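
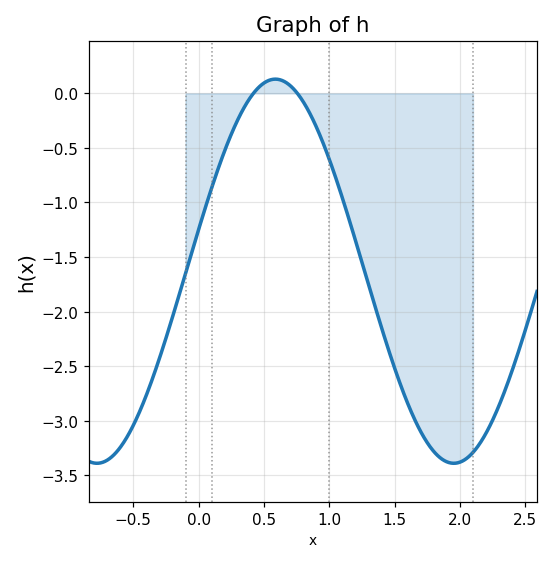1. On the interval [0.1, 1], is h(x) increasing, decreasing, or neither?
neither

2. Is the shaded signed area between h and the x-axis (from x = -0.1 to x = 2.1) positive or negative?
negative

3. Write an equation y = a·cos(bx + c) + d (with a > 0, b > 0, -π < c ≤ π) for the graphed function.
y = 1.76cos(2.3x - 1.4) - 1.63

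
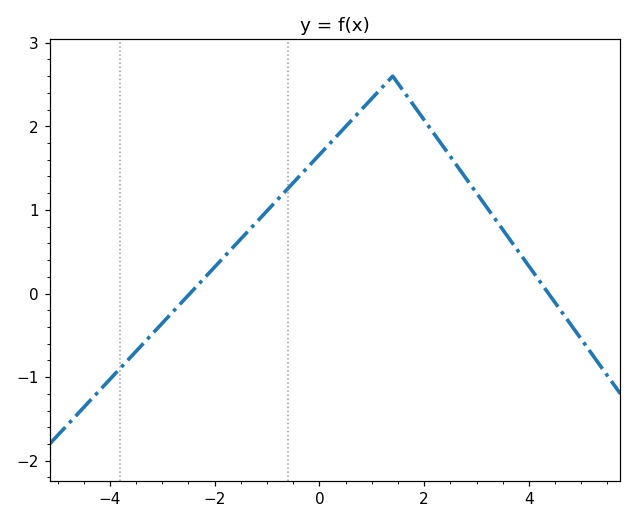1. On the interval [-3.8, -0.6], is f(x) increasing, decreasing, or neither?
increasing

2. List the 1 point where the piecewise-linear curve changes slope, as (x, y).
(1.4, 2.6)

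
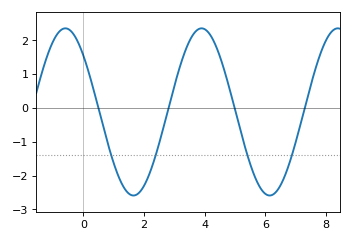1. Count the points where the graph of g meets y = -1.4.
4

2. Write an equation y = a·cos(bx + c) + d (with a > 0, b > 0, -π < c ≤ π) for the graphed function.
y = 2.47cos(1.4x + 0.83) - 0.12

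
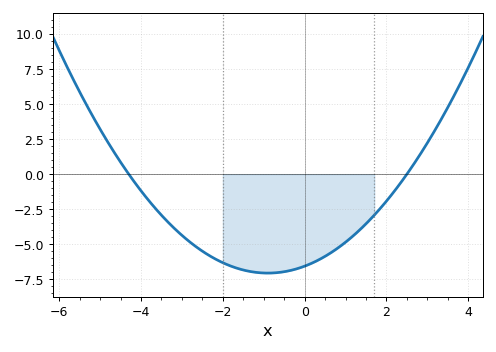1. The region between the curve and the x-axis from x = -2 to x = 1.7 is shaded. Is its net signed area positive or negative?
negative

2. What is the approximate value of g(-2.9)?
-4.6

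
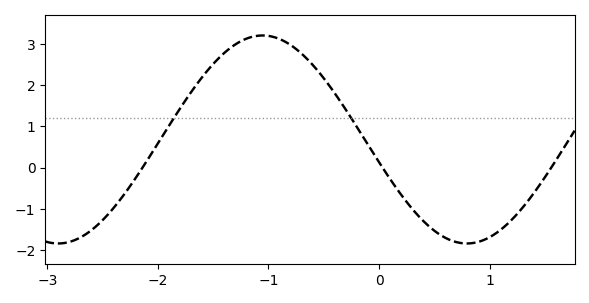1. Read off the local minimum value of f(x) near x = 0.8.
-1.8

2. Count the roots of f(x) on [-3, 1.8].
3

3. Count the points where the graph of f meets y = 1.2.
2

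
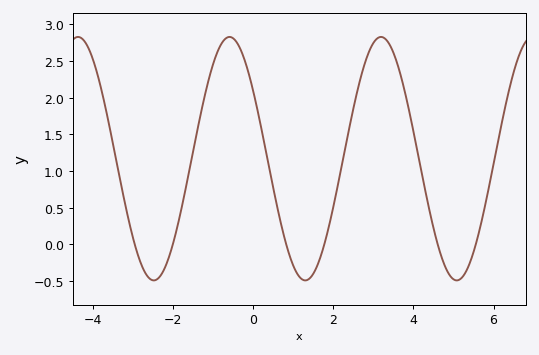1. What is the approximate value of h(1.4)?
-0.465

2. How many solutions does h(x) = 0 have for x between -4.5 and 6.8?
6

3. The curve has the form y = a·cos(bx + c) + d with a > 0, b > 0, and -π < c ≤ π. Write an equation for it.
y = 1.66cos(1.66x + 0.99) + 1.17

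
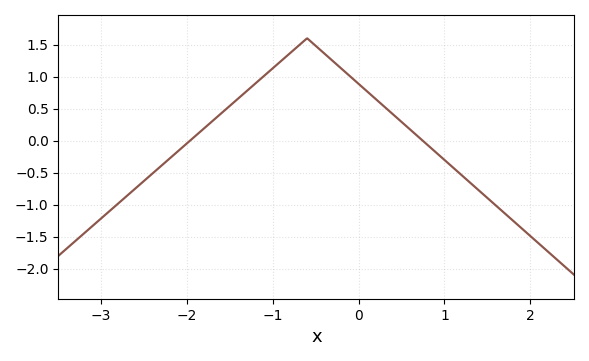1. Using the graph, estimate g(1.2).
-0.55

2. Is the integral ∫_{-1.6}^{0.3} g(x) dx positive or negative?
positive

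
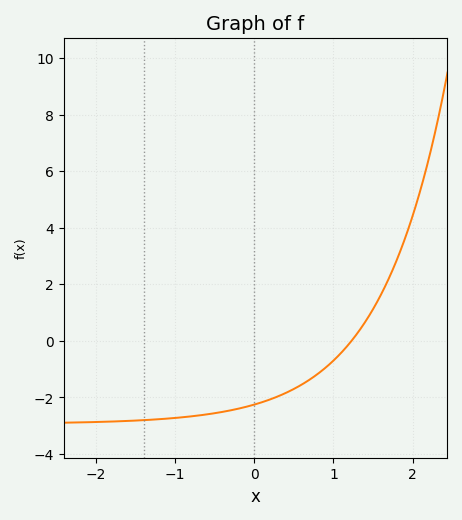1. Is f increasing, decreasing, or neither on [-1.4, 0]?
increasing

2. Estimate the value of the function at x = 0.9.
-0.956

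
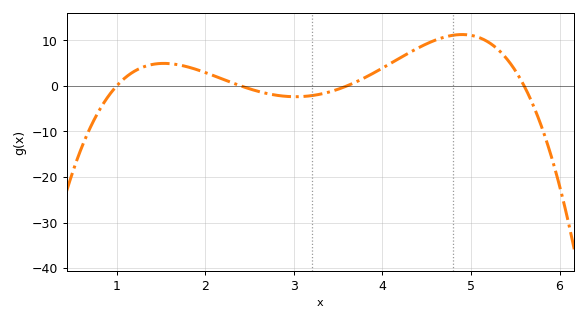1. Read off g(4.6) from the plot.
10.1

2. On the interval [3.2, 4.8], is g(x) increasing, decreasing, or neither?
increasing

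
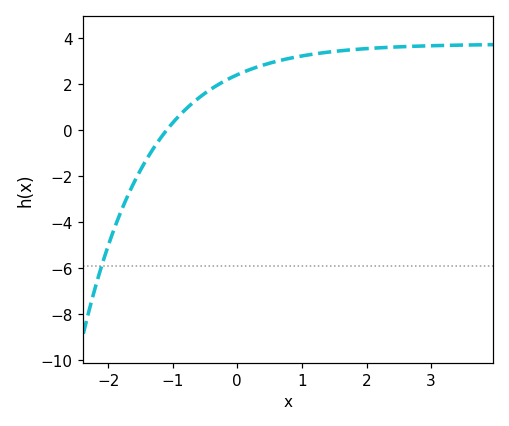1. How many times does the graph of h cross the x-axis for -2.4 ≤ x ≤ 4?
1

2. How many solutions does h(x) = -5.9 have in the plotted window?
1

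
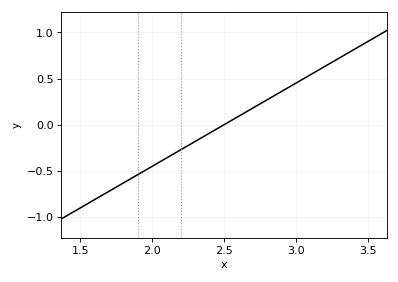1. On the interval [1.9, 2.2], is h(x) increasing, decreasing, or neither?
increasing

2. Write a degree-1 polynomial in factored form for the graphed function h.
y = 0.9(x - 2.5)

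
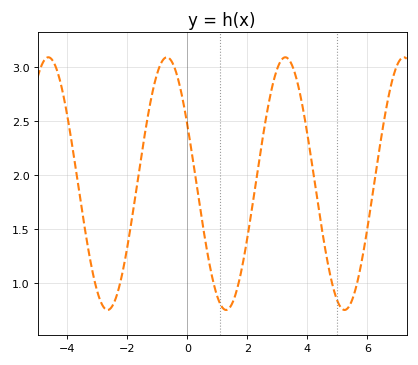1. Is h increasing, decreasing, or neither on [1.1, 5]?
neither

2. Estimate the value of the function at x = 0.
2.46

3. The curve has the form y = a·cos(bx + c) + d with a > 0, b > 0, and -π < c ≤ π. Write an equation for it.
y = 1.17cos(1.59x + 1.09) + 1.92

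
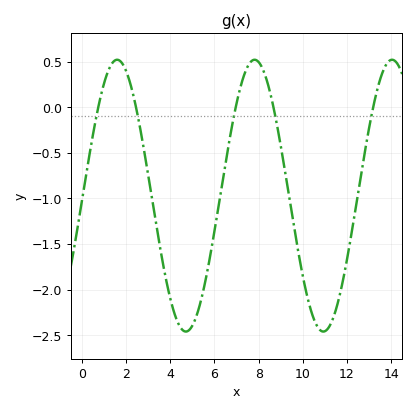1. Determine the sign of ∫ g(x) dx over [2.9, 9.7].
negative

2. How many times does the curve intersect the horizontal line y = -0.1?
5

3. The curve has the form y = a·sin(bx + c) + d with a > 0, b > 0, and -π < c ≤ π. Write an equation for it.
y = 1.49sin(1.01x - 0.04) - 0.97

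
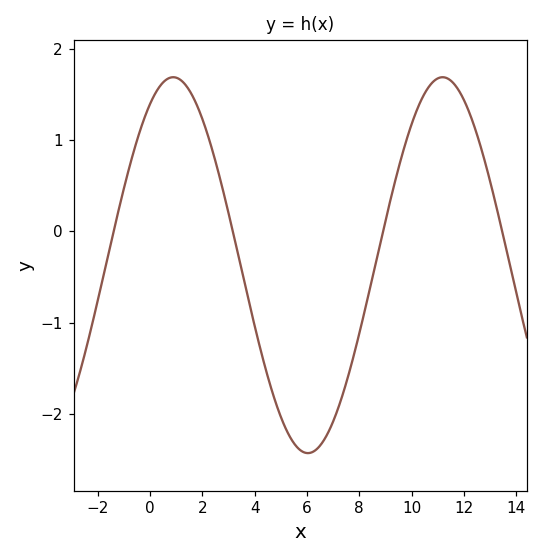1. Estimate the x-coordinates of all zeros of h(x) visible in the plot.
-1.4, 3.2, 9, 13.4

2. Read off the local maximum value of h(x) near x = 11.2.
1.7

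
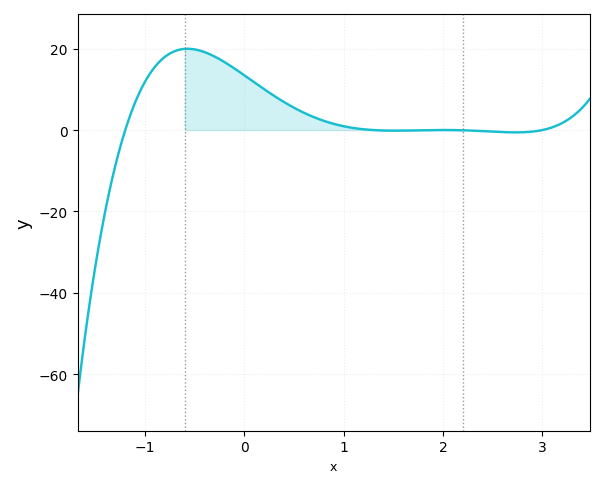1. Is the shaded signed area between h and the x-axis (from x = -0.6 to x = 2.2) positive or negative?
positive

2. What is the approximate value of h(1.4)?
0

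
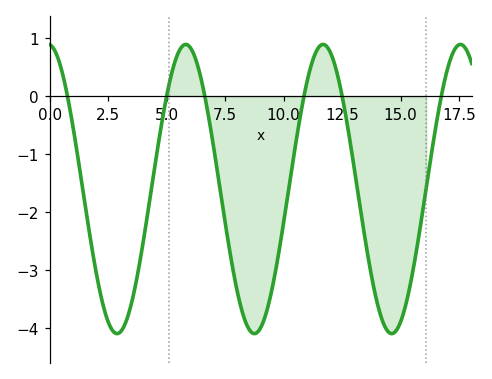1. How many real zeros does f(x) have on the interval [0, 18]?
6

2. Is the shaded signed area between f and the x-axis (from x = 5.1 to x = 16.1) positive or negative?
negative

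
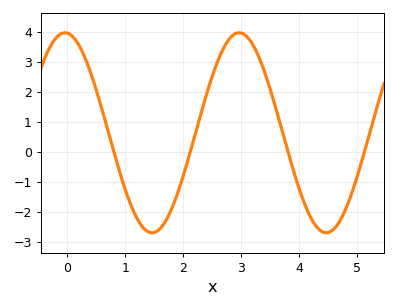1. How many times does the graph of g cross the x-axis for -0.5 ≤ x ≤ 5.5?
4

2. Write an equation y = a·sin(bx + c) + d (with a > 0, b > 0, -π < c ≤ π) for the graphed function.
y = 3.33sin(2.09x + 1.66) + 0.63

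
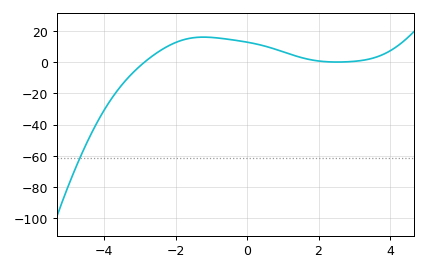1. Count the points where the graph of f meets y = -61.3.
1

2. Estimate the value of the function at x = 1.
6.79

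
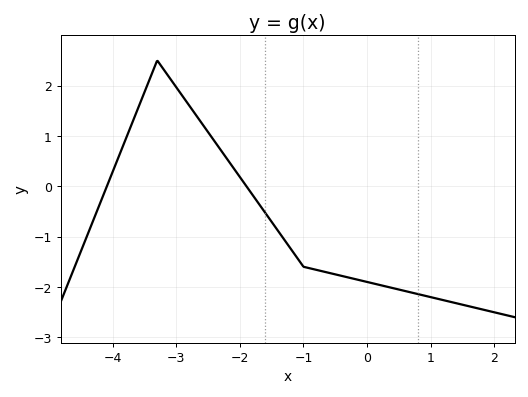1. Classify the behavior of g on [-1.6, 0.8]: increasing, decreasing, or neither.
decreasing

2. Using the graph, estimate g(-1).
-1.6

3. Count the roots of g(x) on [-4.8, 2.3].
2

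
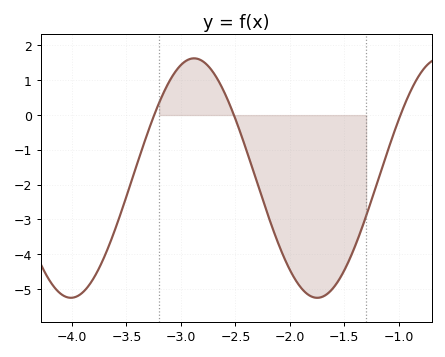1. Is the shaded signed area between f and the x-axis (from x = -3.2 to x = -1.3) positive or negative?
negative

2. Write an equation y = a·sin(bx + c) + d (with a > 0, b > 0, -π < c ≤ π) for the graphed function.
y = 3.44sin(2.78x - 2.99) - 1.81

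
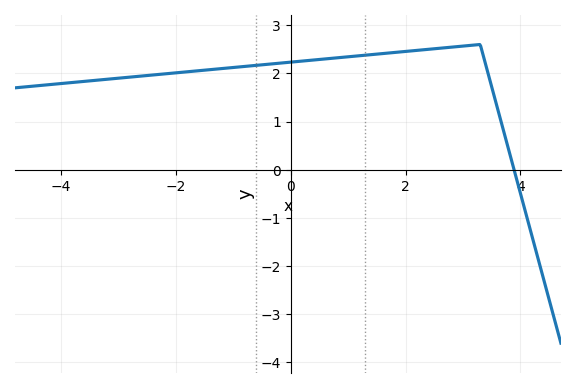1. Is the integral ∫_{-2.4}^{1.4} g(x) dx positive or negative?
positive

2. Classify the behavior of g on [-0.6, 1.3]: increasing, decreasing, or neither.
increasing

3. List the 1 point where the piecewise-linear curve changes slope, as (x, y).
(3.3, 2.6)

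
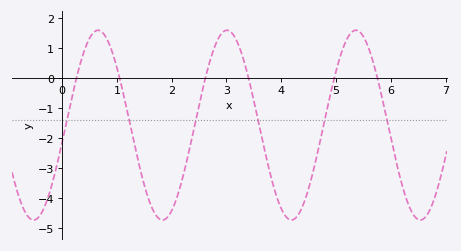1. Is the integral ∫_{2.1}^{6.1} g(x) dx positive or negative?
negative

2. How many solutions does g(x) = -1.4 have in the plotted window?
6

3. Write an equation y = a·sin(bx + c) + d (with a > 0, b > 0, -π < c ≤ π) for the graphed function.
y = 3.16sin(2.67x - 0.182) - 1.57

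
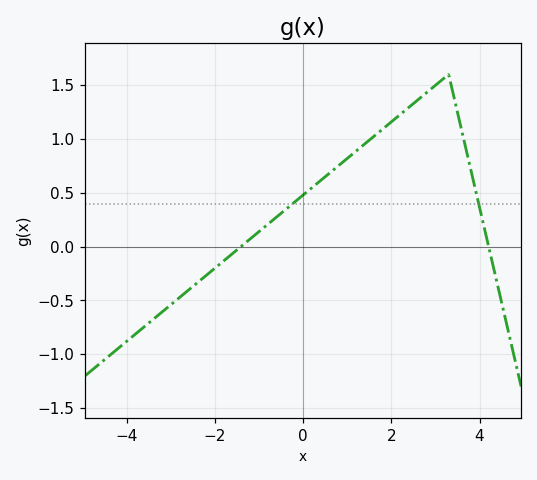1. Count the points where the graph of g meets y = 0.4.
2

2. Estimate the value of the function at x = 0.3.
0.6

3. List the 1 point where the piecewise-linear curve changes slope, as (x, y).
(3.3, 1.6)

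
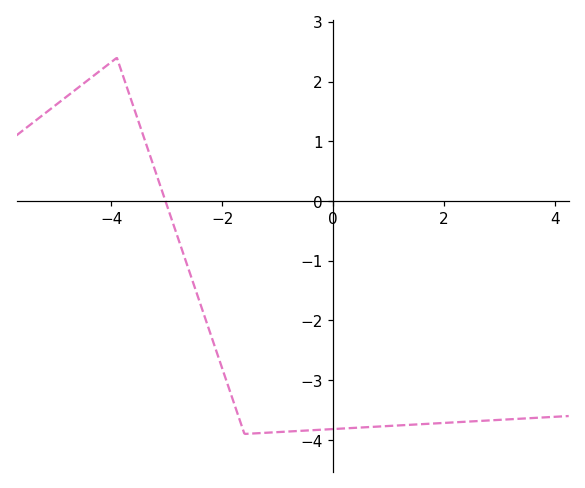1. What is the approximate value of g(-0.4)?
-3.84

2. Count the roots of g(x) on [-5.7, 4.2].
1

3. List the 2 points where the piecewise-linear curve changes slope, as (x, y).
(-3.9, 2.4); (-1.6, -3.9)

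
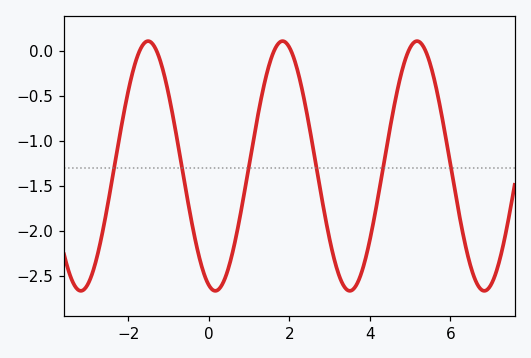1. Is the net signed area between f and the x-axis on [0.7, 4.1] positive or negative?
negative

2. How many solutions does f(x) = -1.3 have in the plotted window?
6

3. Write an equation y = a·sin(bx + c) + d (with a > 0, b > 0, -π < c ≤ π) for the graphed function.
y = 1.39sin(1.9x - 1.9) - 1.28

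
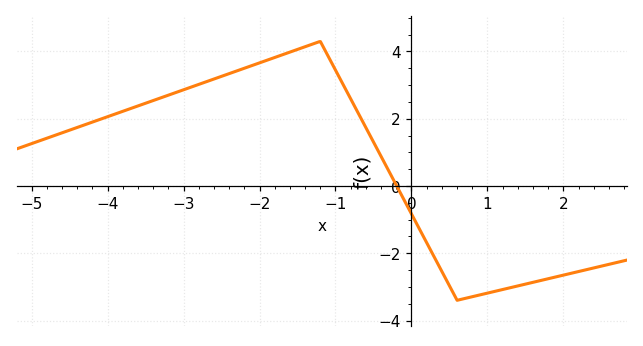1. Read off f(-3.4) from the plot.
2.6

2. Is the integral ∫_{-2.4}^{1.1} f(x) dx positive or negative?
positive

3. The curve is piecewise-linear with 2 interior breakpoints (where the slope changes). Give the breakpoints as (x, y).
(-1.2, 4.3); (0.6, -3.4)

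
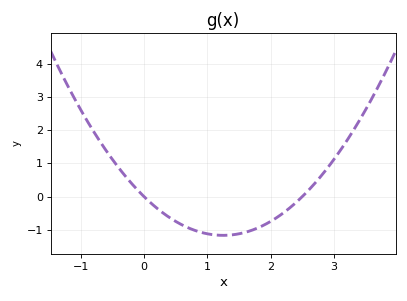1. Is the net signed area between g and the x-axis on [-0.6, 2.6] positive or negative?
negative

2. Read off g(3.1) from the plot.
1.4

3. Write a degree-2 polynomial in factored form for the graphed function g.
y = 0.75(x - 0)(x - 2.5)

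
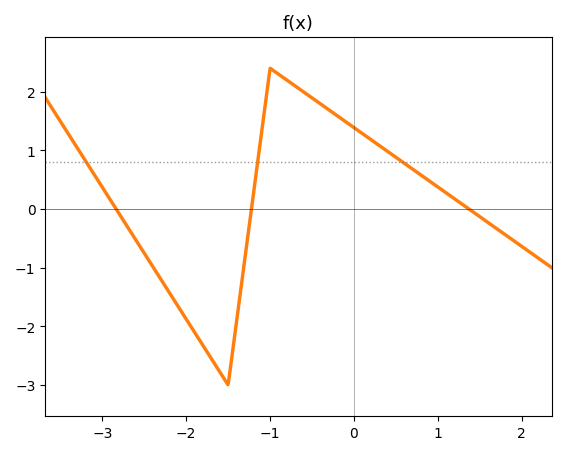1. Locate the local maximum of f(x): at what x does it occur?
-1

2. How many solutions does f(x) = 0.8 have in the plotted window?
3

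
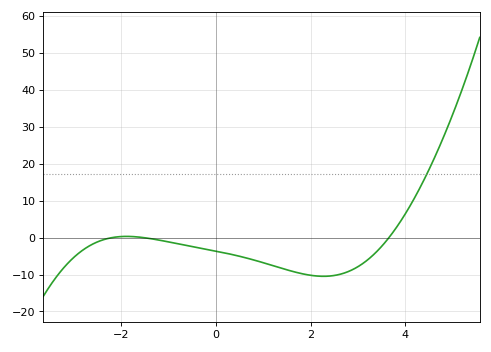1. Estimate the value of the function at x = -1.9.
0.309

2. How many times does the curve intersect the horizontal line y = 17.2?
1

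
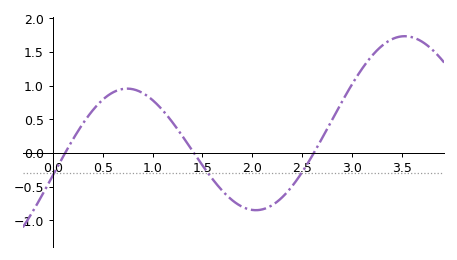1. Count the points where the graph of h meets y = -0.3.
3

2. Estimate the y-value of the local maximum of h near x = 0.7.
0.956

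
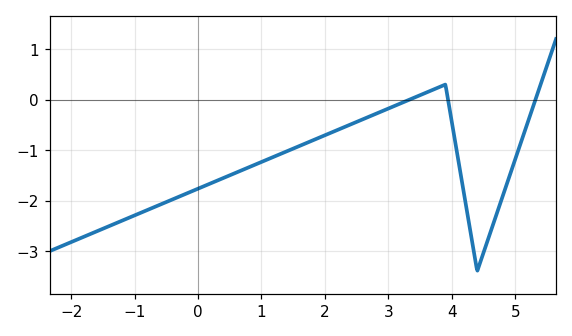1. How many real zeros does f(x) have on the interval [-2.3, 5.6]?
3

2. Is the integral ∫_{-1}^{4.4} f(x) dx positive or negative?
negative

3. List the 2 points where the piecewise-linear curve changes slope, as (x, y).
(3.9, 0.3); (4.4, -3.4)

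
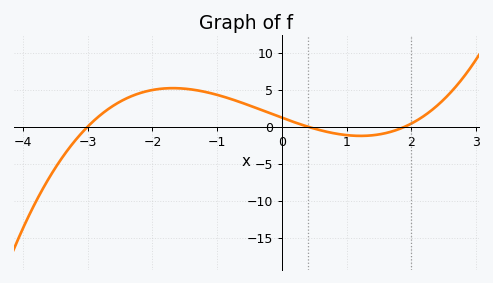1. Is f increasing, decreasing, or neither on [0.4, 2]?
neither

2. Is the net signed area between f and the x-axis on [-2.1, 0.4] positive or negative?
positive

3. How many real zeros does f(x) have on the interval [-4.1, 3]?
3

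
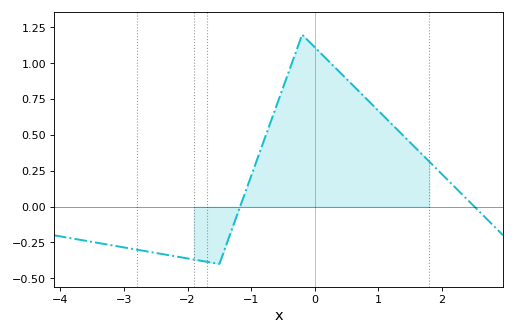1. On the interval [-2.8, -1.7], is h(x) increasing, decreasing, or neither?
decreasing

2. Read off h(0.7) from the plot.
0.801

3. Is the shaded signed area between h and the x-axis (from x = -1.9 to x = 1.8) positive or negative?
positive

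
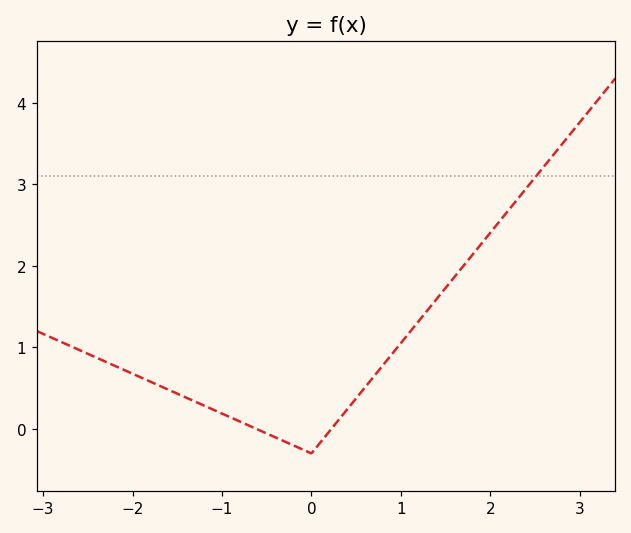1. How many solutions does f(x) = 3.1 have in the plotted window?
1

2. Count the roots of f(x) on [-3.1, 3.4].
2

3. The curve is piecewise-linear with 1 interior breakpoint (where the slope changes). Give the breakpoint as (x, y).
(0, -0.3)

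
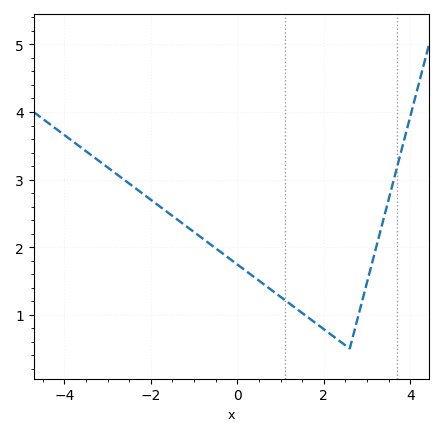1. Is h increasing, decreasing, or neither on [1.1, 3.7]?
neither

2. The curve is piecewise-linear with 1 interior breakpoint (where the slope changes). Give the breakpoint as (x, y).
(2.6, 0.5)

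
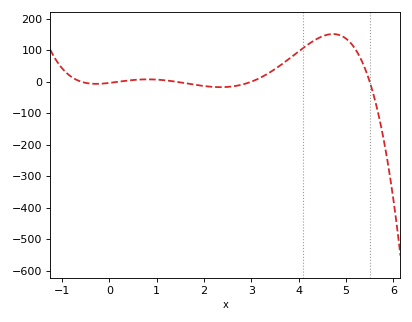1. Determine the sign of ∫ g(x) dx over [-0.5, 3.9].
positive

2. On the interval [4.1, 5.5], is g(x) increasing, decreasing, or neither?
neither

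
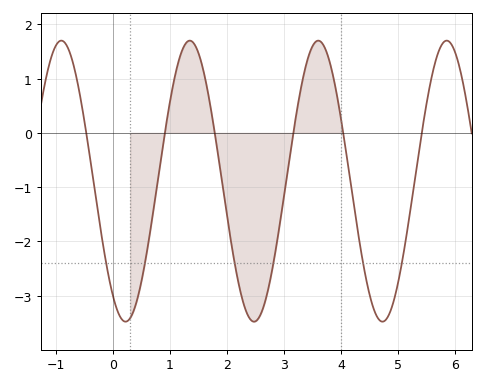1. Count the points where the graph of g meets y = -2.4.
6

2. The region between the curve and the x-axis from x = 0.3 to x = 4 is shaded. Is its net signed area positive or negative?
negative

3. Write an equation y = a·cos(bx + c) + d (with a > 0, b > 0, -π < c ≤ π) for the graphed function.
y = 2.59cos(2.79x + 2.53) - 0.89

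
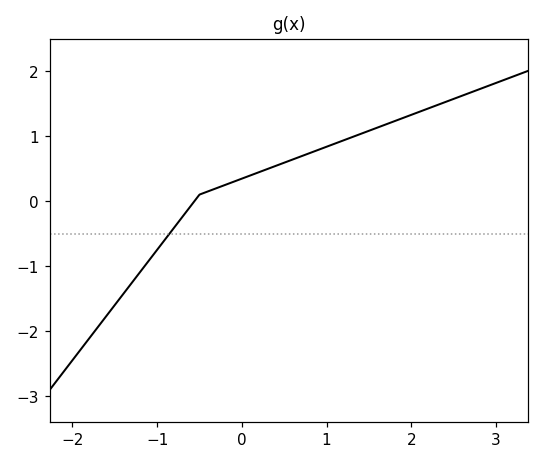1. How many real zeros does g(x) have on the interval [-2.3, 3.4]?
1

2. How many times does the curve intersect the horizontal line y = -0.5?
1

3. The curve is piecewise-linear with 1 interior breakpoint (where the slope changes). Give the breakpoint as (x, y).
(-0.5, 0.1)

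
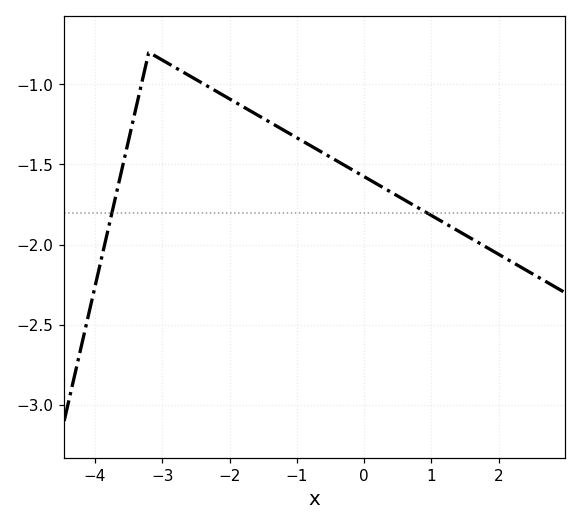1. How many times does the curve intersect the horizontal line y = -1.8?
2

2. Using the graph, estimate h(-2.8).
-0.9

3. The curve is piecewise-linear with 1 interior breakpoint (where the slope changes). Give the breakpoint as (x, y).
(-3.2, -0.8)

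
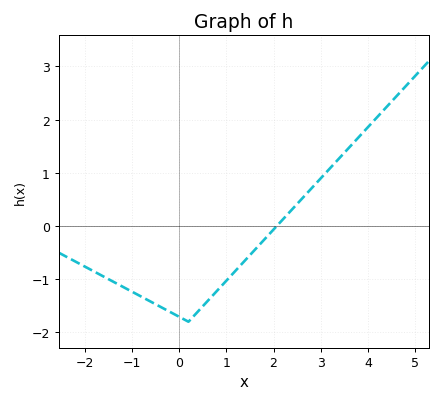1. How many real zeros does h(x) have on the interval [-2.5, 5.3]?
1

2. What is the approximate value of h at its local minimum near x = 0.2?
-1.8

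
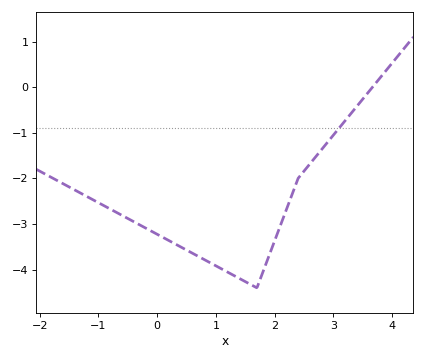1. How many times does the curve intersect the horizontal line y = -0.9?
1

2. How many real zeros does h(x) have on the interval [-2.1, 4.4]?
1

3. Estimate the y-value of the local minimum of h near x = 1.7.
-4.4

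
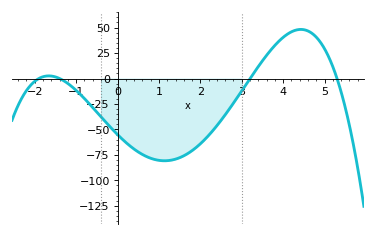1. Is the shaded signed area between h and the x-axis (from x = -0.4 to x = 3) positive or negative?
negative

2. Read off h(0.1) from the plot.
-59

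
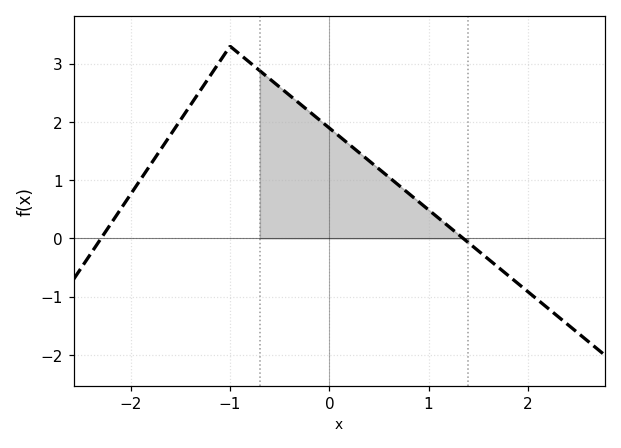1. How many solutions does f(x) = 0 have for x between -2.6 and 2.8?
2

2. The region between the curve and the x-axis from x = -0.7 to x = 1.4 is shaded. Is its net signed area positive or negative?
positive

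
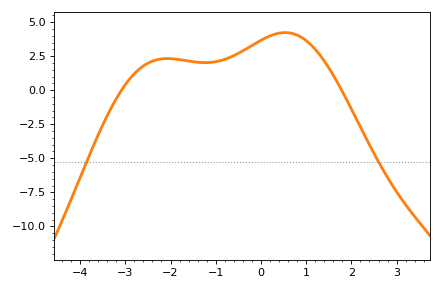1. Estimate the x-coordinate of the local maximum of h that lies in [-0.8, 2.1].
0.6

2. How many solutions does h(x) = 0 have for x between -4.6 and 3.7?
2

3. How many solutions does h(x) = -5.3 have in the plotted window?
2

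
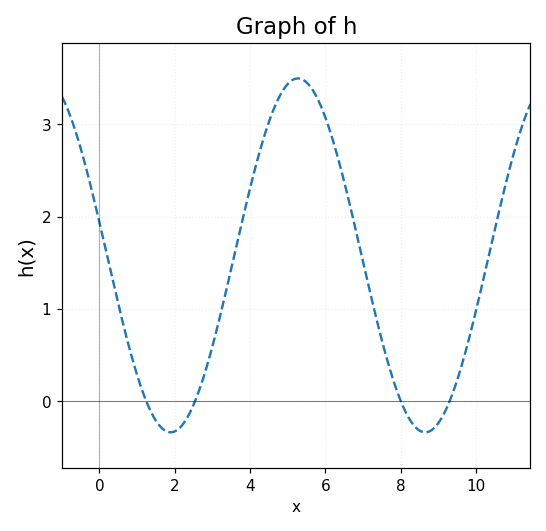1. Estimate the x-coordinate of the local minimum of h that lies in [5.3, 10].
8.65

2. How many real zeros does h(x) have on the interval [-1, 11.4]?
4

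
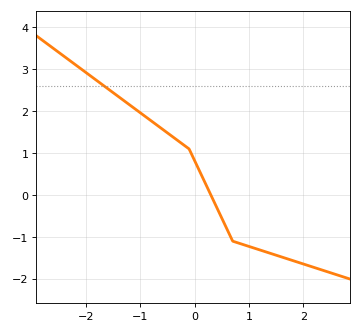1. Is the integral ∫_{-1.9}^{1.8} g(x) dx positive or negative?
positive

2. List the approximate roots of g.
0.3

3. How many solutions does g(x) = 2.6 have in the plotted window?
1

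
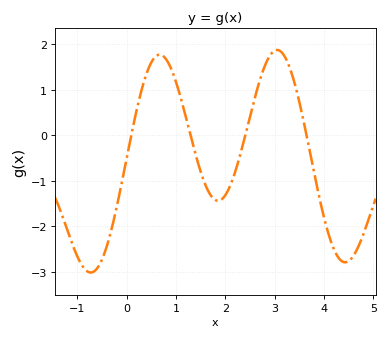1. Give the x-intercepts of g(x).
0.095, 1.29, 2.41, 3.64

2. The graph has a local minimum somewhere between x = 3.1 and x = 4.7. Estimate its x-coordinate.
4.43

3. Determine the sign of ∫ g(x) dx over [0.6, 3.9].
positive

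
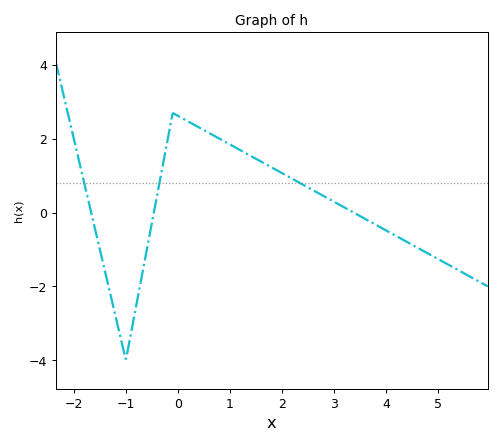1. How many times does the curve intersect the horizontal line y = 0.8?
3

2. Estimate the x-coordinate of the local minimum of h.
-1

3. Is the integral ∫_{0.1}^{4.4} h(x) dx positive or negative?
positive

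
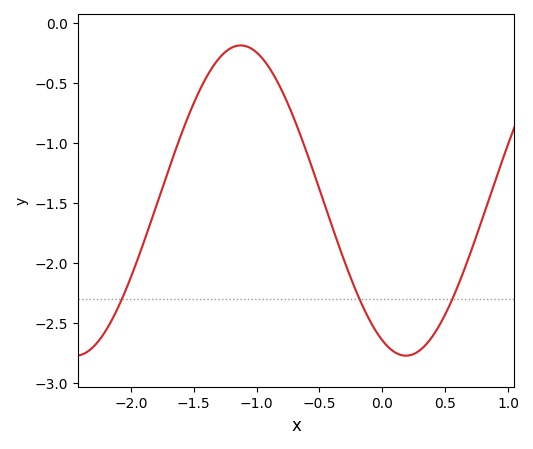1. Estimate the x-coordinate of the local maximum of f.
-1.13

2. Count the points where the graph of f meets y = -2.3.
3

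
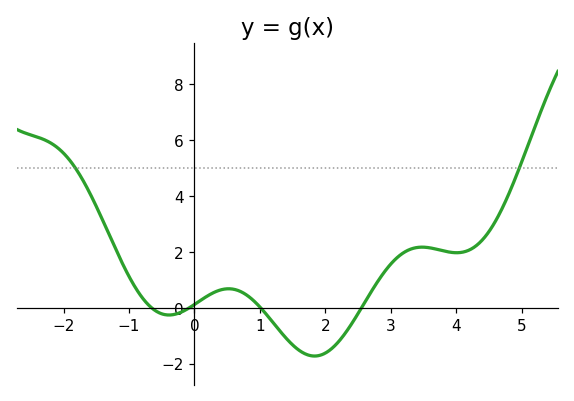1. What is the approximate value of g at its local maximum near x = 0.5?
0.6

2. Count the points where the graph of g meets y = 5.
2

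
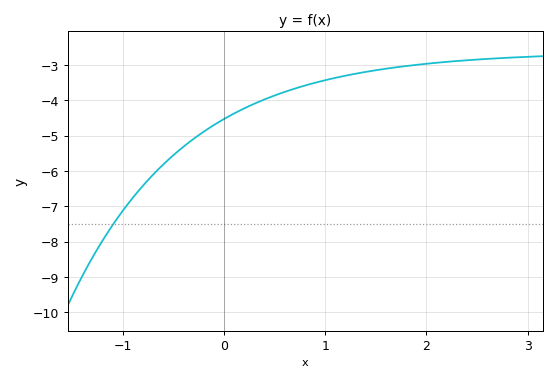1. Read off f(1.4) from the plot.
-3.2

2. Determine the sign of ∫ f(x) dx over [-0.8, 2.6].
negative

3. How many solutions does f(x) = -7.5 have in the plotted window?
1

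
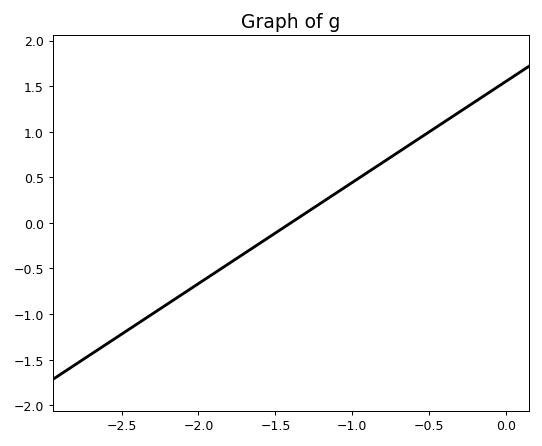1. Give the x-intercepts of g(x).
-1.4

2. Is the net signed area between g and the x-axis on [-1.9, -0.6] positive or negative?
positive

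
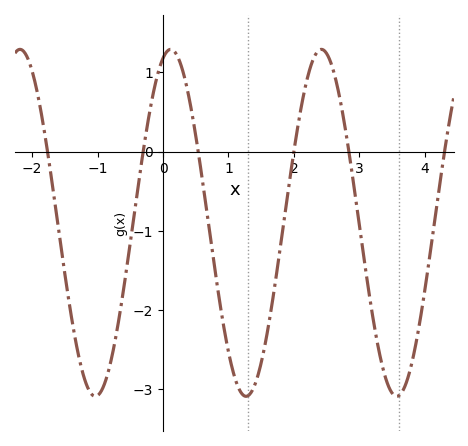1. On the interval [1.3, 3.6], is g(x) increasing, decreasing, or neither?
neither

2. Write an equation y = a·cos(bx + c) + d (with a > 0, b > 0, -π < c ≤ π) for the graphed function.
y = 2.19cos(2.7x - 0.32) - 0.9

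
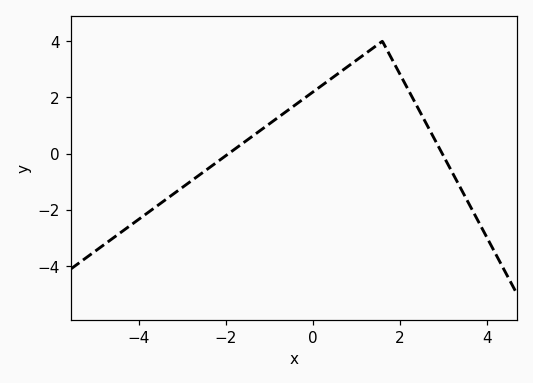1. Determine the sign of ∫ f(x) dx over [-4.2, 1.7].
positive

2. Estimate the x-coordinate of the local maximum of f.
1.6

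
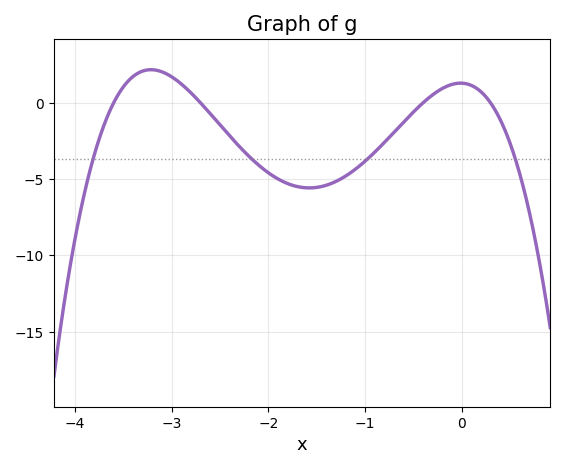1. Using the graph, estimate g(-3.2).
2.18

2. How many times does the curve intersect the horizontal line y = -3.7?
4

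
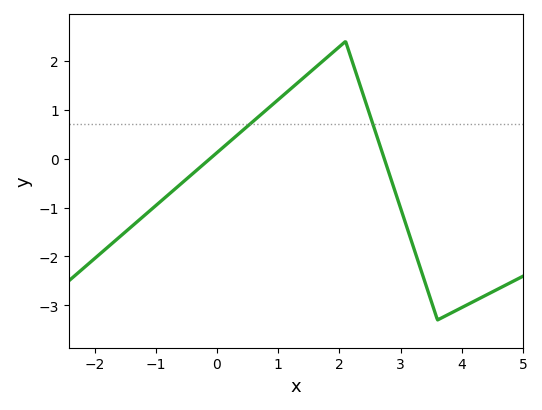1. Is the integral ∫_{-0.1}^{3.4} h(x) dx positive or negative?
positive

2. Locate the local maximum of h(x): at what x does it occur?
2.1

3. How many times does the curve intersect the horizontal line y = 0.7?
2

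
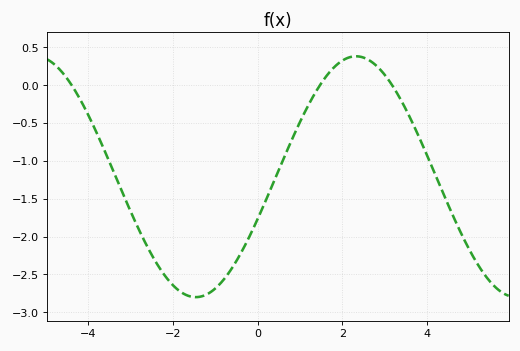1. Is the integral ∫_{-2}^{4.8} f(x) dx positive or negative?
negative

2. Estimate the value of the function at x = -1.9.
-2.7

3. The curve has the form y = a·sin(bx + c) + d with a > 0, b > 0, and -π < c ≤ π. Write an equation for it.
y = 1.59sin(0.83x - 0.36) - 1.21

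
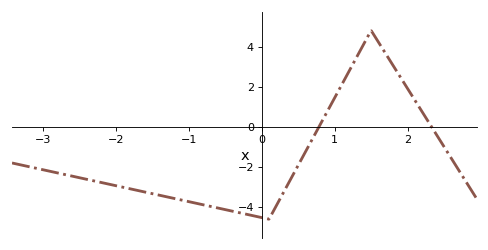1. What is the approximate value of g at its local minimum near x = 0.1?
-4.6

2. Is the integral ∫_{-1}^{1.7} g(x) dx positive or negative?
negative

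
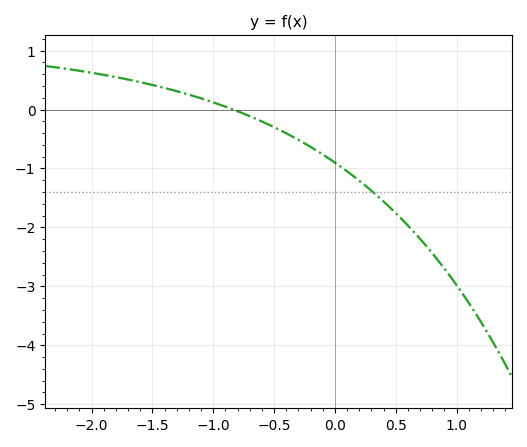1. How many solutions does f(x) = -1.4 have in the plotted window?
1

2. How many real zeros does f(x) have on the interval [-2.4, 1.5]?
1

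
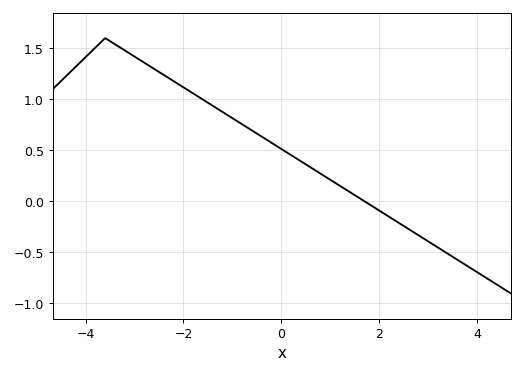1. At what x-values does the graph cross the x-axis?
1.71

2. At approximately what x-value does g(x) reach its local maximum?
-3.6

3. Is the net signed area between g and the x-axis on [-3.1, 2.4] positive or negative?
positive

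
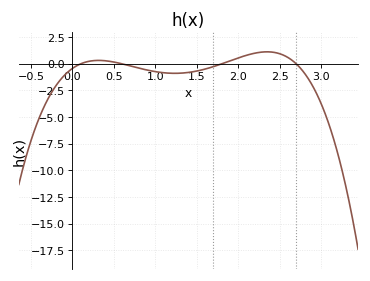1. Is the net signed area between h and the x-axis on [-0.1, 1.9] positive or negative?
negative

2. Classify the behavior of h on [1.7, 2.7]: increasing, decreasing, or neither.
neither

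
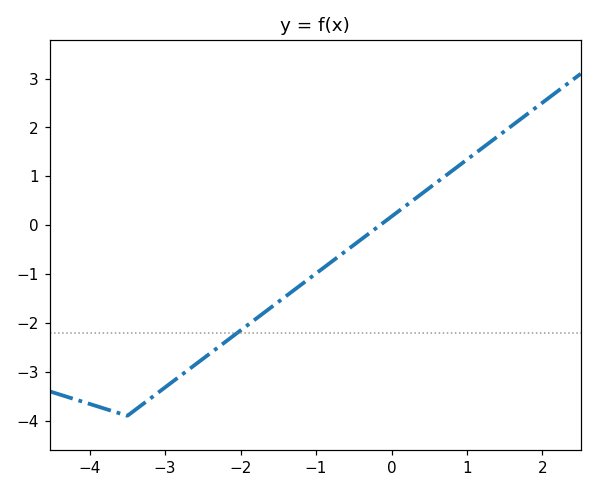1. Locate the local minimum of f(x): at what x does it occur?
-3.5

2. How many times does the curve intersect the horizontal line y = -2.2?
1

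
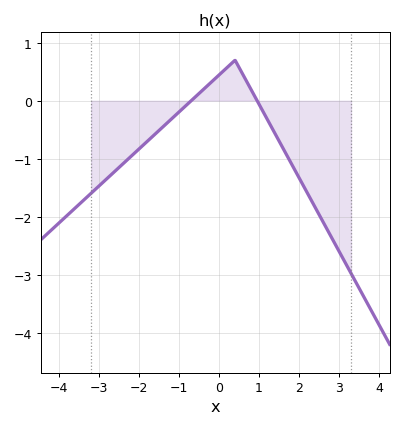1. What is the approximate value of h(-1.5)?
-0.5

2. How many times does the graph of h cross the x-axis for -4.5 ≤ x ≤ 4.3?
2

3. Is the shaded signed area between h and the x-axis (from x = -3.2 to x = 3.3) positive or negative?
negative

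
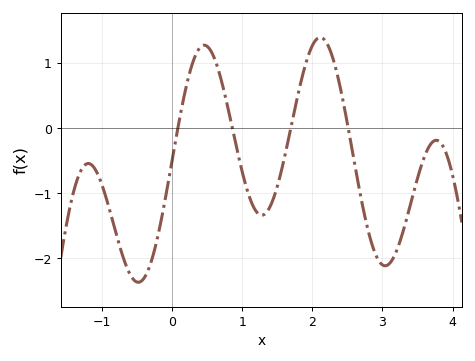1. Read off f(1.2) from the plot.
-1.28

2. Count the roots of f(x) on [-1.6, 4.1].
4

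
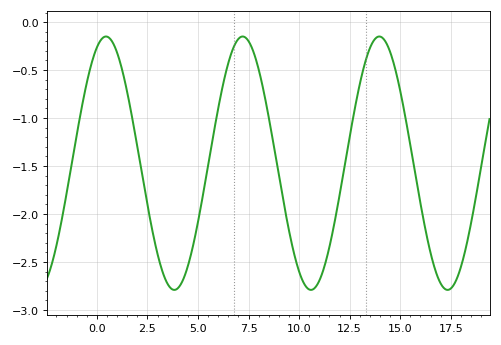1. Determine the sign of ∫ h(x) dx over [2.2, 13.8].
negative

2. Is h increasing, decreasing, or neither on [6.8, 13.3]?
neither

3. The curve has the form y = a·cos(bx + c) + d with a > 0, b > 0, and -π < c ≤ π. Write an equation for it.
y = 1.32cos(0.93x - 0.42) - 1.47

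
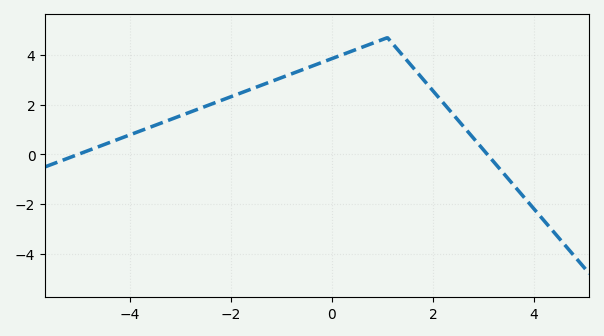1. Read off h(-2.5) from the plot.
2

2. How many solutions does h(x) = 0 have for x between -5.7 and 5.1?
2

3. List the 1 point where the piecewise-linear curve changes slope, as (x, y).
(1.1, 4.7)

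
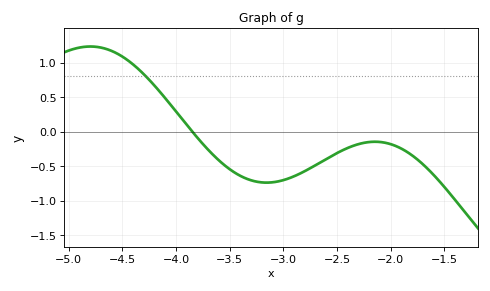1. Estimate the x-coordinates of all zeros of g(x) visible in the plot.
-3.8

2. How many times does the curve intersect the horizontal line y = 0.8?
1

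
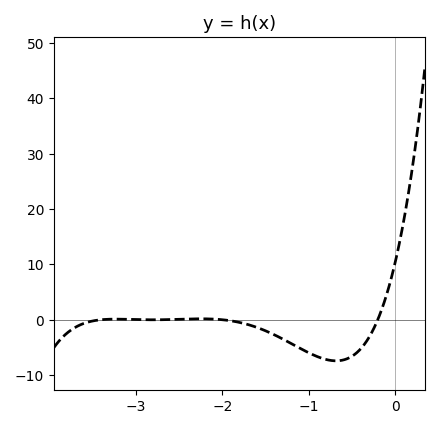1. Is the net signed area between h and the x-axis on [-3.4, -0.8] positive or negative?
negative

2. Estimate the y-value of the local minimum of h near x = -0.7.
-7.42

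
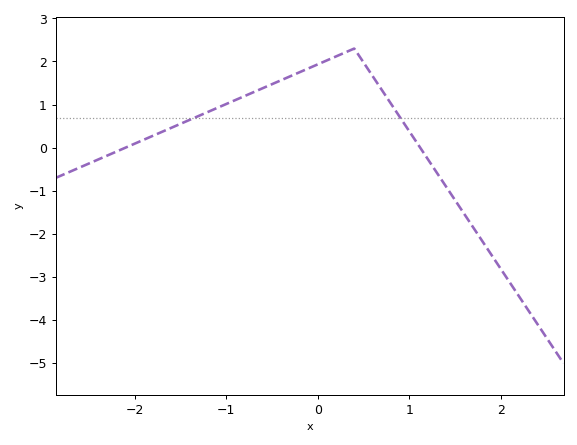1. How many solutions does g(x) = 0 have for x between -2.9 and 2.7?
2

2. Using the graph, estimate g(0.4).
2.3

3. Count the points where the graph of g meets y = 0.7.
2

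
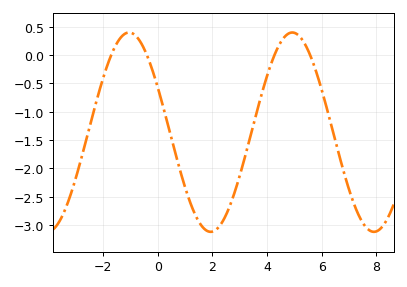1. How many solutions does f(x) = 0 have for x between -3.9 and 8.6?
4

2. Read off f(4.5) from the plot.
0.226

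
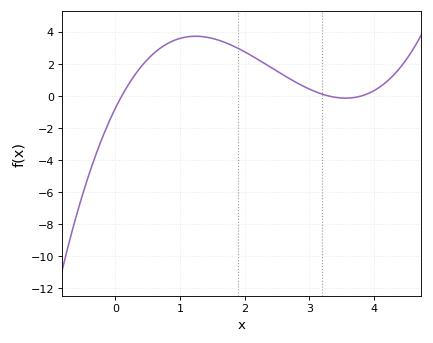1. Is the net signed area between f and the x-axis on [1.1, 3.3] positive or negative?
positive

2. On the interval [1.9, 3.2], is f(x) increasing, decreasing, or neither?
decreasing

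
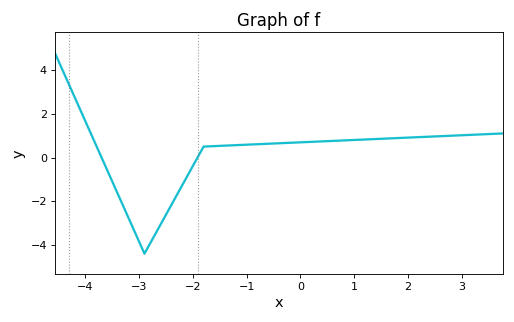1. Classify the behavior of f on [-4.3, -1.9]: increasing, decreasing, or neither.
neither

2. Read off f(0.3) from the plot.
0.726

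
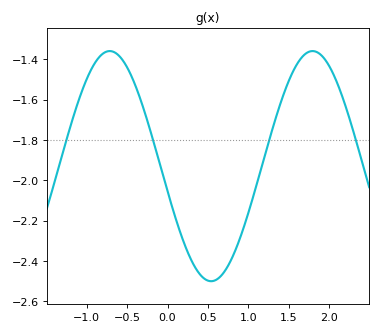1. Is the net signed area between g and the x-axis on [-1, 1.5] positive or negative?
negative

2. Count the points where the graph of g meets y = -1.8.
4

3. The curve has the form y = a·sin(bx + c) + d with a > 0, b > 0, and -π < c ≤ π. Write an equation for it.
y = 0.57sin(2.5x - 2.9) - 1.93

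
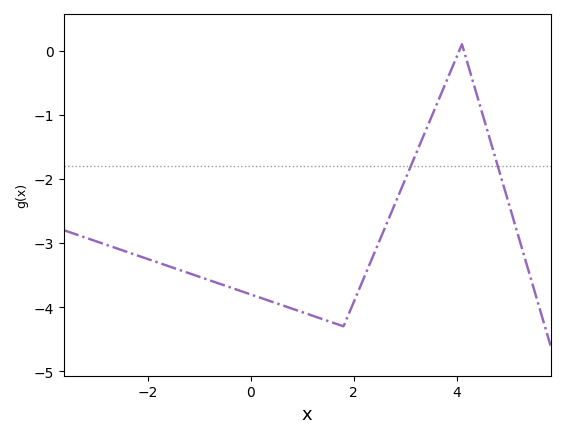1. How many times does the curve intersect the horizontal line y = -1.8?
2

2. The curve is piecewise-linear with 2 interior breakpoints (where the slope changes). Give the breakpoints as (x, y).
(1.8, -4.3); (4.1, 0.1)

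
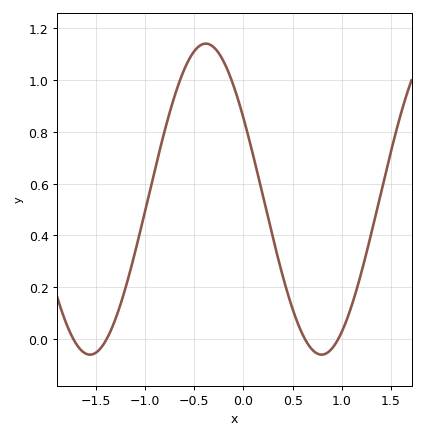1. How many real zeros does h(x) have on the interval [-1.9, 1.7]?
4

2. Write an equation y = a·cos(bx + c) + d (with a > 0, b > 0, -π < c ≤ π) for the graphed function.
y = 0.6cos(2.7x + 1) + 0.54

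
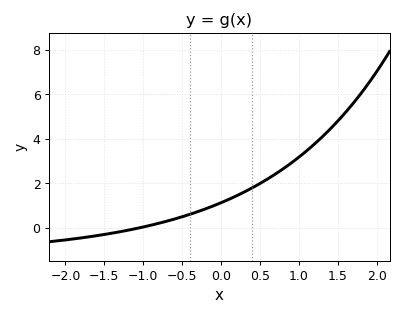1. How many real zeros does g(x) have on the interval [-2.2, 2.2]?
1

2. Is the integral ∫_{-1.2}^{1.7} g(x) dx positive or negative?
positive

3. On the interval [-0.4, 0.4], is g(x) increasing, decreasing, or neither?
increasing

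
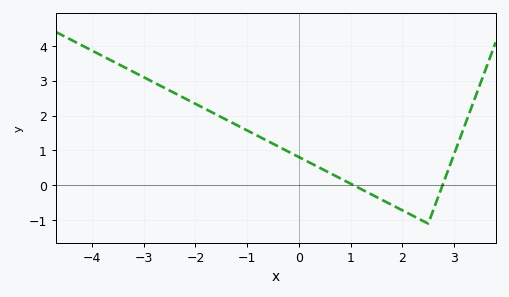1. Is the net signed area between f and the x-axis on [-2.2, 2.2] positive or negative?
positive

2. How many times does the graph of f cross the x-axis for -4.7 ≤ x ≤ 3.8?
2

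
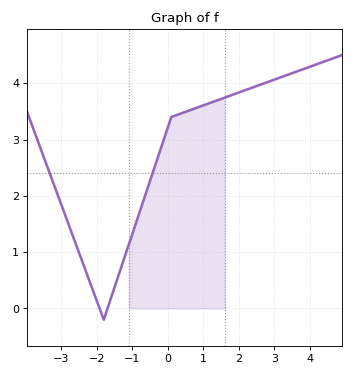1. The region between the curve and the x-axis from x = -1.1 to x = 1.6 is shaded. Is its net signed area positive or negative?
positive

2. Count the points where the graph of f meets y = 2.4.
2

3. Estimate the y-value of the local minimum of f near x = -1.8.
-0.197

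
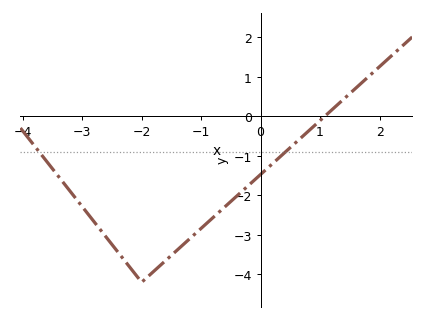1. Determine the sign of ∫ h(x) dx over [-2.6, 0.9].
negative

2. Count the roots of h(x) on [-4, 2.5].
1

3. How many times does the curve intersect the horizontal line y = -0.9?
2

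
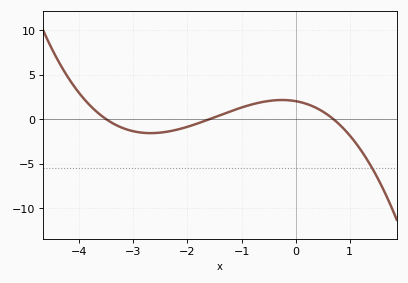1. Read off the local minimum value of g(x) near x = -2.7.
-1.56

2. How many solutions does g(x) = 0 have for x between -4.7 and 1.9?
3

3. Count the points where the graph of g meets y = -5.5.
1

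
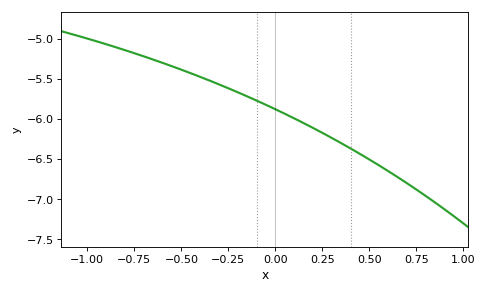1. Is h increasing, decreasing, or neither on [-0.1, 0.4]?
decreasing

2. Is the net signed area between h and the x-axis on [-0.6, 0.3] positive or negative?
negative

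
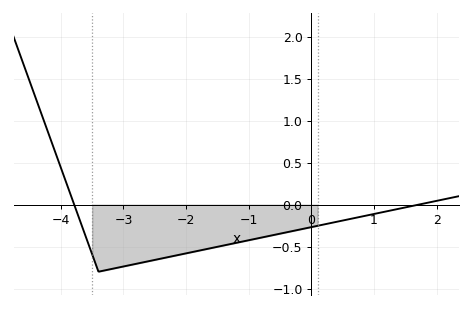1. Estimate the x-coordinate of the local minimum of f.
-3.4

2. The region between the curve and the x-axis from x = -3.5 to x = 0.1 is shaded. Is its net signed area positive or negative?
negative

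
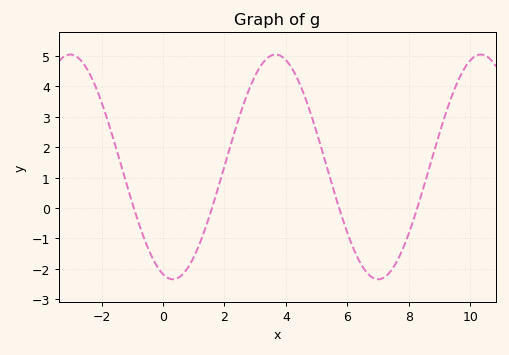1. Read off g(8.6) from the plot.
1.09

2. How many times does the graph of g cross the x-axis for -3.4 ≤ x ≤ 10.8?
4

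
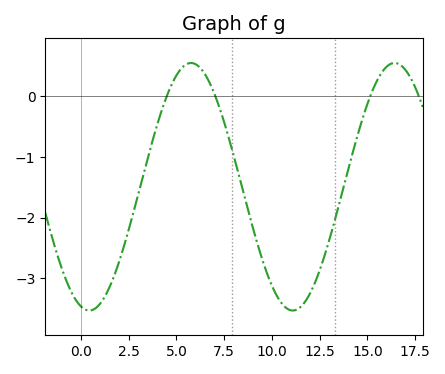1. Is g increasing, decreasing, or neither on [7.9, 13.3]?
neither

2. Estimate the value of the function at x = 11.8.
-3.4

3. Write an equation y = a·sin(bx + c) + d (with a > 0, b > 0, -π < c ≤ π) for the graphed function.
y = 2.04sin(0.59x - 1.8) - 1.49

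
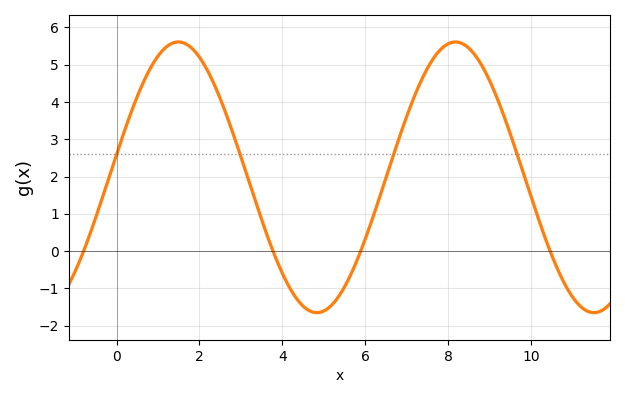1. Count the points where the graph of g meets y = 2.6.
4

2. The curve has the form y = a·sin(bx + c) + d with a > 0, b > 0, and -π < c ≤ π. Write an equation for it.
y = 3.63sin(0.94x + 0.17) + 1.98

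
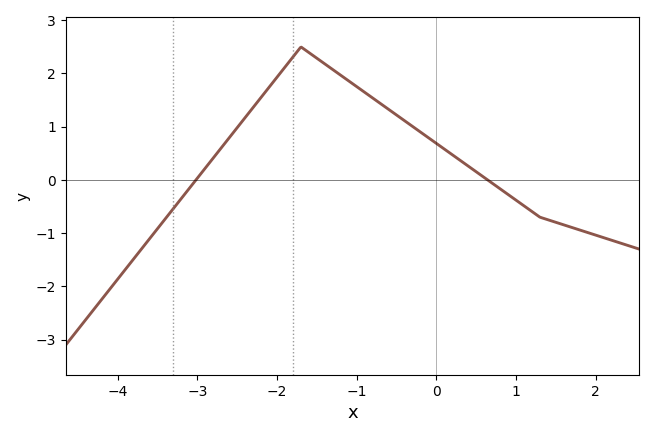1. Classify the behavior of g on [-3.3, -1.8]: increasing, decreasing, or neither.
increasing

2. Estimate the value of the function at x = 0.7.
-0.06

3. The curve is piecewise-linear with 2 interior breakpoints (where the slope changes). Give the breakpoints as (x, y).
(-1.7, 2.5); (1.3, -0.7)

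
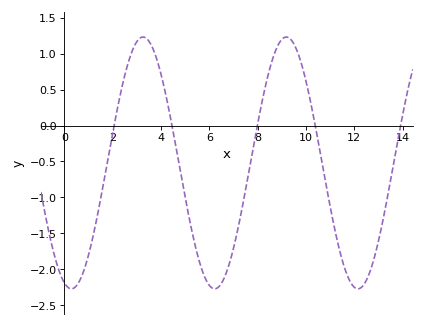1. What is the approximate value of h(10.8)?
-0.768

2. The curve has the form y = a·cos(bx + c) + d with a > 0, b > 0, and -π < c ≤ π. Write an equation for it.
y = 1.75cos(1.06x + 2.83) - 0.52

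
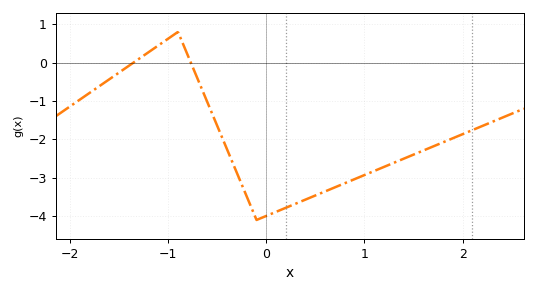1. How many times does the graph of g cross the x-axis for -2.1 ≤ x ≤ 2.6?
2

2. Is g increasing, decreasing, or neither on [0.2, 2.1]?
increasing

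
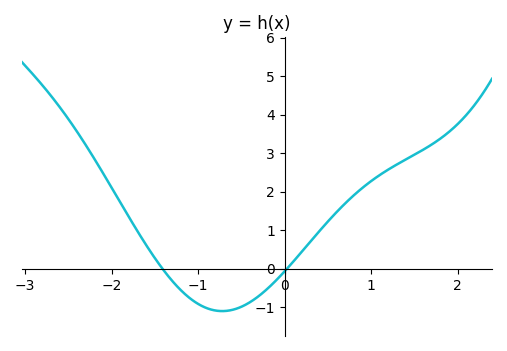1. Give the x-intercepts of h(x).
-1.41, 0.03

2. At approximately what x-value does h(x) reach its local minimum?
-0.72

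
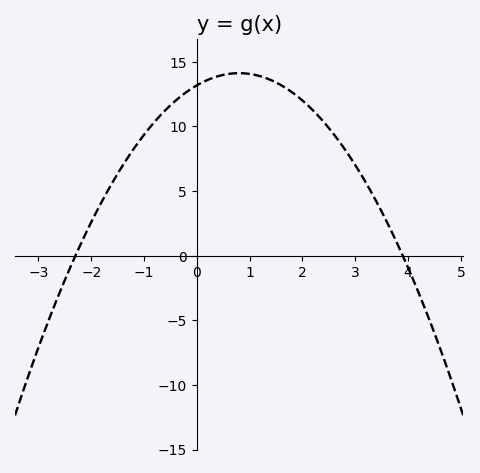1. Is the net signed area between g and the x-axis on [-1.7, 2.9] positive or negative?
positive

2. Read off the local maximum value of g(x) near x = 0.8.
14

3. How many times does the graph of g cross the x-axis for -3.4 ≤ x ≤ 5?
2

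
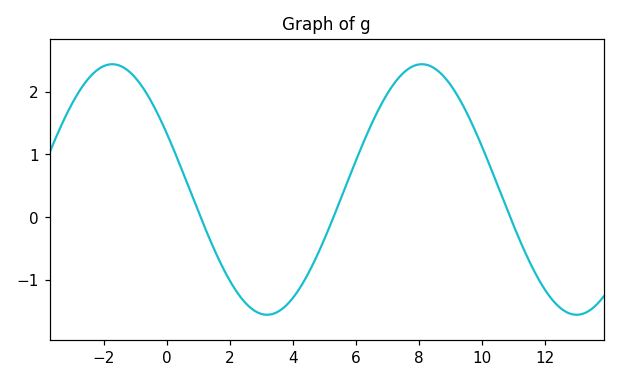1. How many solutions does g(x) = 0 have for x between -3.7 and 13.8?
3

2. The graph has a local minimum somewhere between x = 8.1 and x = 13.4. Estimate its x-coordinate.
13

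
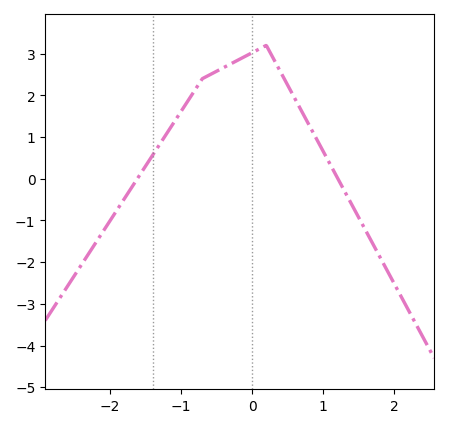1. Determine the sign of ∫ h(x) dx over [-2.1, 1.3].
positive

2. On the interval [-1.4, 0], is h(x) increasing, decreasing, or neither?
increasing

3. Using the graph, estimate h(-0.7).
2.4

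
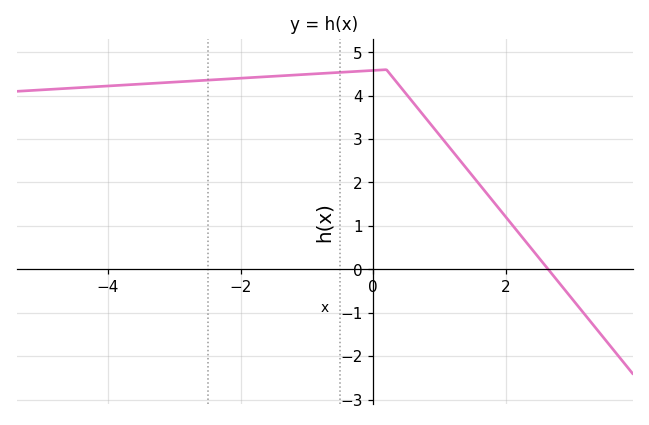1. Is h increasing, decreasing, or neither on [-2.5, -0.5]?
increasing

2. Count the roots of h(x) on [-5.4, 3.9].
1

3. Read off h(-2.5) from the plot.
4.4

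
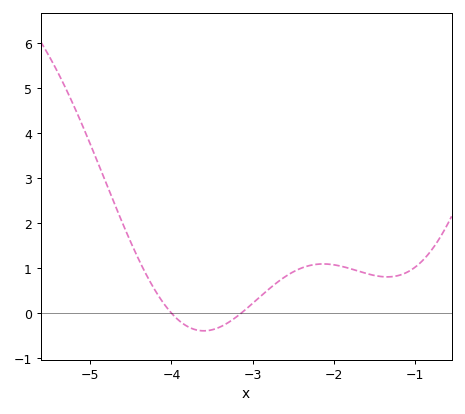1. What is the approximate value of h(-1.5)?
0.8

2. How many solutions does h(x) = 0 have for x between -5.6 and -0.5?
2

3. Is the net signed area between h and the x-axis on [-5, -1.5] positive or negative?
positive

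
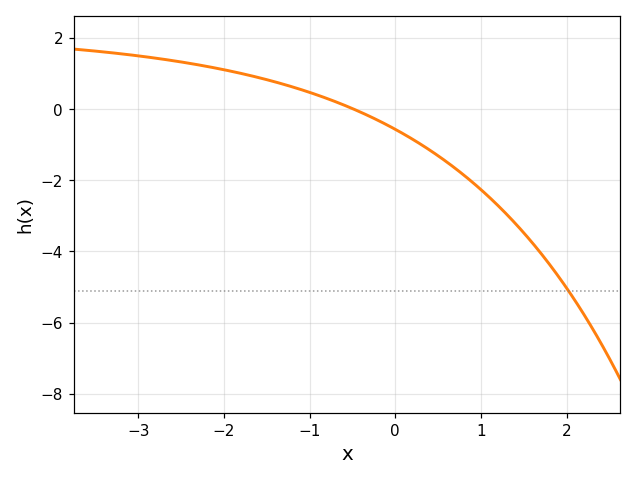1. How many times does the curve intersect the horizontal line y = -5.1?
1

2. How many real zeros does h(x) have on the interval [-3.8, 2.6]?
1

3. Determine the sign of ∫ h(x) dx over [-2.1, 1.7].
negative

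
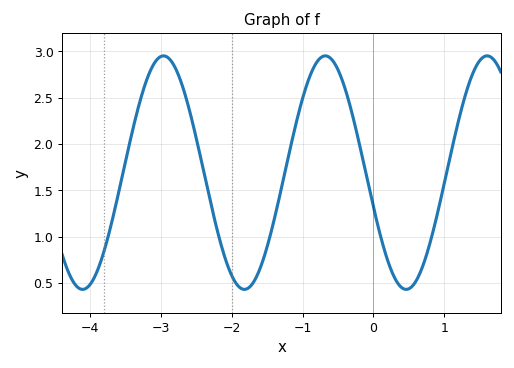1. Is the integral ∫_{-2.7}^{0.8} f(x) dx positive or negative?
positive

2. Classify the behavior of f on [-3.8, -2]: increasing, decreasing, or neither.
neither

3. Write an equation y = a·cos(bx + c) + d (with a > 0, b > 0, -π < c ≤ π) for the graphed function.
y = 1.26cos(2.8x + 1.9) + 1.69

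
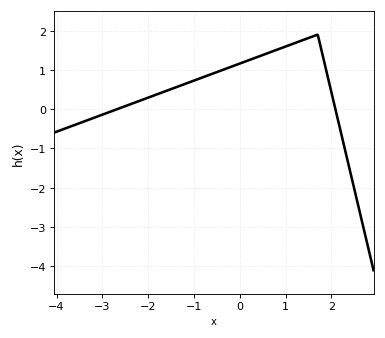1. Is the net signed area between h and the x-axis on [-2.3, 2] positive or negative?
positive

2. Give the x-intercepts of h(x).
-2.68, 2.09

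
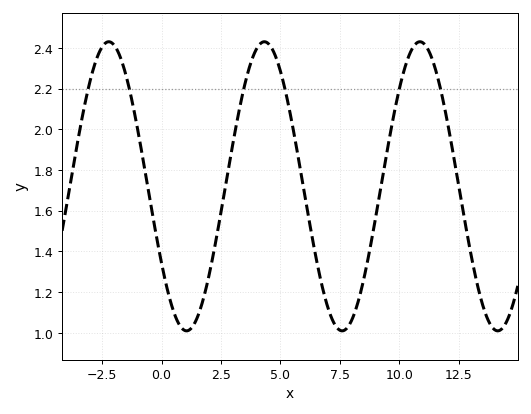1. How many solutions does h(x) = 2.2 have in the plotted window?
6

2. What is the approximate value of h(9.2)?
1.7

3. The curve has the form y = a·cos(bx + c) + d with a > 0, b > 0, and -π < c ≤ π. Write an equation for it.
y = 0.71cos(0.96x + 2.13) + 1.72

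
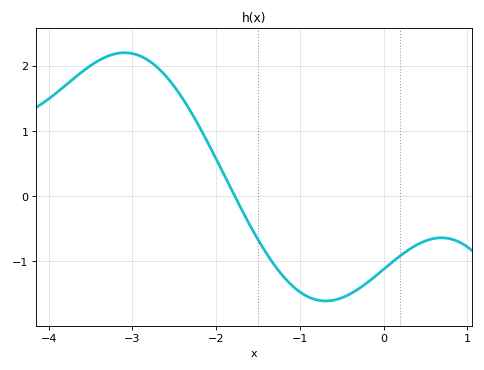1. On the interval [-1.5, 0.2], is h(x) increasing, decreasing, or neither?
neither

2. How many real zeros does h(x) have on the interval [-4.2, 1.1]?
1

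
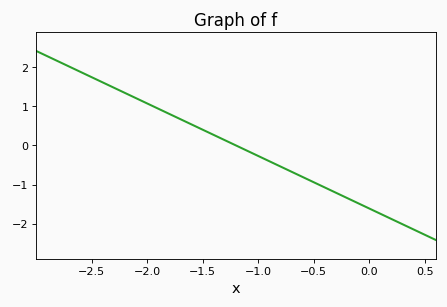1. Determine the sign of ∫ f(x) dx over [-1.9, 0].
negative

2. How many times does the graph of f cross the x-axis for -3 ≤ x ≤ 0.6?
1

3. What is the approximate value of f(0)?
-1.6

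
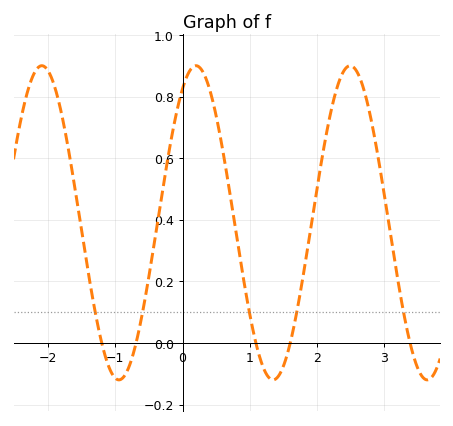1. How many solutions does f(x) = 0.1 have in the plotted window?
5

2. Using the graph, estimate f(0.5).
0.738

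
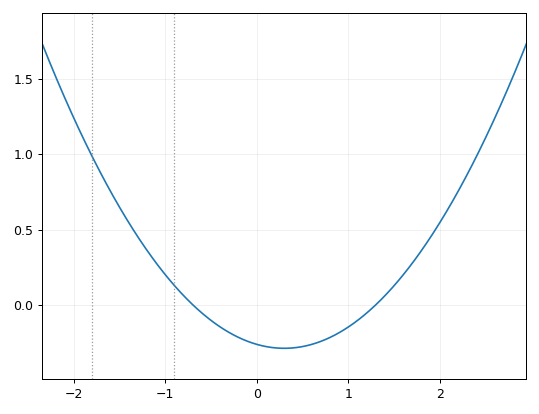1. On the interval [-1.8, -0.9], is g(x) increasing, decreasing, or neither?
decreasing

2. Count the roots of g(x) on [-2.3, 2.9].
2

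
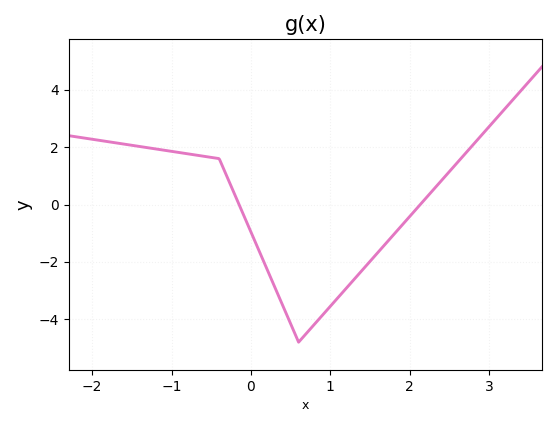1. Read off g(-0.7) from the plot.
1.73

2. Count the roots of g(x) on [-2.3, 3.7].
2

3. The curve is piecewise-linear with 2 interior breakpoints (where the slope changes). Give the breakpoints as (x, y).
(-0.4, 1.6); (0.6, -4.8)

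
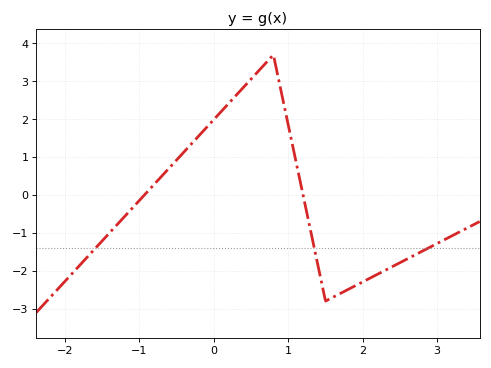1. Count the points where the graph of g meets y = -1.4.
3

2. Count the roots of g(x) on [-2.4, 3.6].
2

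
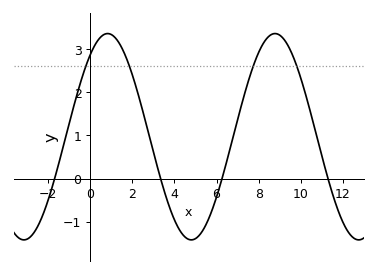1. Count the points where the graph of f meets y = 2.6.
4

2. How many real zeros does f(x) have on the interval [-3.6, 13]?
4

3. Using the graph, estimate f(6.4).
0.246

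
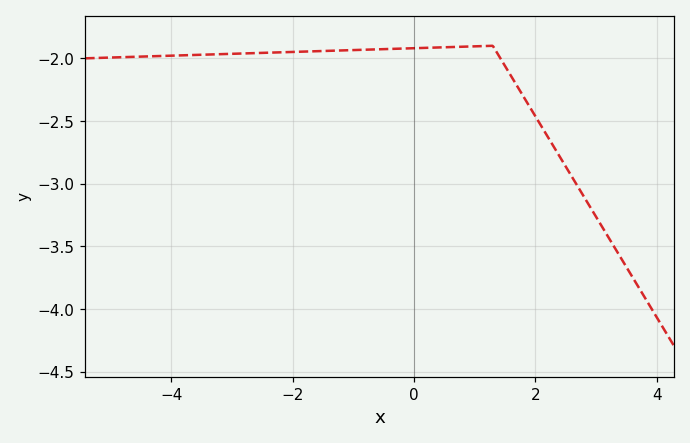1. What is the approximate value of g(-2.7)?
-1.95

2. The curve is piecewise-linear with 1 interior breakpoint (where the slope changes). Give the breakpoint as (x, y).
(1.3, -1.9)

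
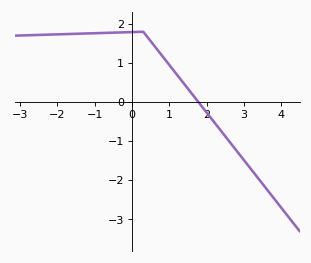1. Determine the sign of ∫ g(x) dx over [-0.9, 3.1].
positive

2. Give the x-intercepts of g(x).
1.8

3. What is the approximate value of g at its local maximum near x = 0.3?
1.8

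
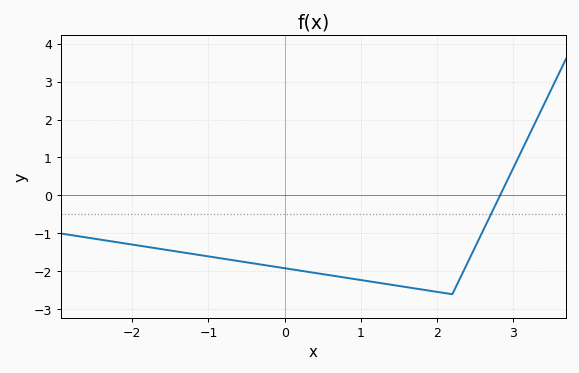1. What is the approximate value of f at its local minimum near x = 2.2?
-2.6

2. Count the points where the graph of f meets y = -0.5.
1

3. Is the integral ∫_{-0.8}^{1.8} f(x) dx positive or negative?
negative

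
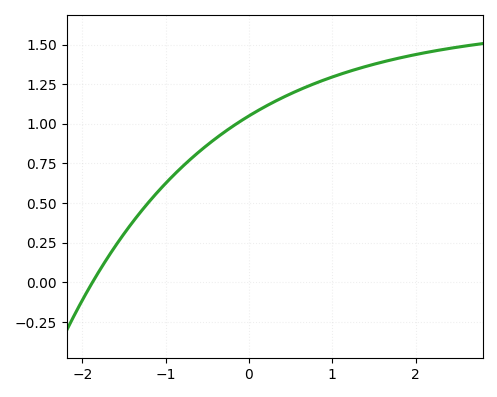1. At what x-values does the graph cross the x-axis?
-1.9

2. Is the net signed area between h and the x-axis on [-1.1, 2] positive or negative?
positive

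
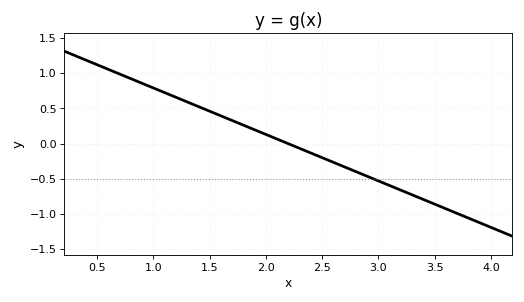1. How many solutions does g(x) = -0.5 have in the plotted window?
1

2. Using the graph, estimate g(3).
-0.55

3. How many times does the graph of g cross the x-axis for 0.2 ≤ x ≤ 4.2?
1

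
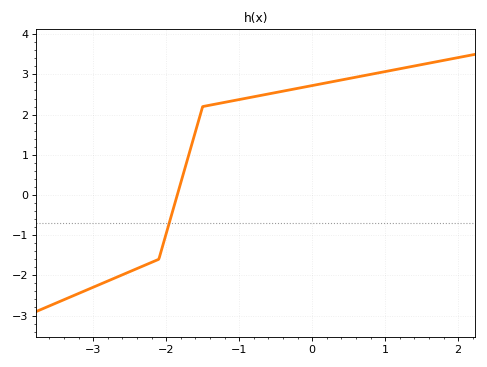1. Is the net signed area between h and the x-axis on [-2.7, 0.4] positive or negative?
positive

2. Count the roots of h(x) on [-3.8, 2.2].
1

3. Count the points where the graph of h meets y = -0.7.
1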